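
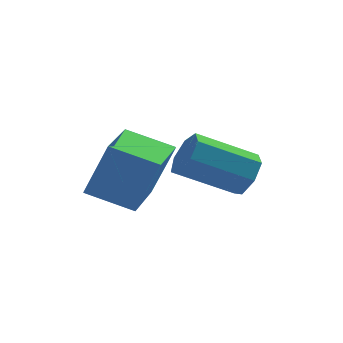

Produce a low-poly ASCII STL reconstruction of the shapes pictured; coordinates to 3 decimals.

solid 
facet normal -0.926 0.069 0.371
outer loop
vertex -3.989 -2.47 1.377
vertex -3.849 -0.756 1.409
vertex -4.645 -2.385 -0.275
endloop
endfacet
facet normal -0.082 -0.996 -0.019
outer loop
vertex -3.311 -2.484 -0.809
vertex -3.989 -2.47 1.377
vertex -4.645 -2.385 -0.275
endloop
endfacet
facet normal -0.926 0.069 0.371
outer loop
vertex -4.645 -2.385 -0.275
vertex -3.849 -0.756 1.409
vertex -4.505 -0.671 -0.243
endloop
endfacet
facet normal -0.368 0.047 -0.929
outer loop
vertex -4.505 -0.671 -0.243
vertex -3.311 -2.484 -0.809
vertex -4.645 -2.385 -0.275
endloop
endfacet
facet normal 0.368 -0.047 0.929
outer loop
vertex -3.989 -2.47 1.377
vertex -2.515 -0.855 0.875
vertex -3.849 -0.756 1.409
endloop
endfacet
facet normal -0.082 -0.996 -0.019
outer loop
vertex -2.655 -2.569 0.843
vertex -3.989 -2.47 1.377
vertex -3.311 -2.484 -0.809
endloop
endfacet
facet normal 0.368 -0.047 0.929
outer loop
vertex -2.655 -2.569 0.843
vertex -2.515 -0.855 0.875
vertex -3.989 -2.47 1.377
endloop
endfacet
facet normal 0.082 0.996 0.019
outer loop
vertex -3.849 -0.756 1.409
vertex -2.515 -0.855 0.875
vertex -4.505 -0.671 -0.243
endloop
endfacet
facet normal -0.368 0.047 -0.929
outer loop
vertex -3.171 -0.77 -0.777
vertex -3.311 -2.484 -0.809
vertex -4.505 -0.671 -0.243
endloop
endfacet
facet normal 0.082 0.996 0.019
outer loop
vertex -4.505 -0.671 -0.243
vertex -2.515 -0.855 0.875
vertex -3.171 -0.77 -0.777
endloop
endfacet
facet normal 0.926 -0.069 -0.371
outer loop
vertex -3.171 -0.77 -0.777
vertex -2.655 -2.569 0.843
vertex -3.311 -2.484 -0.809
endloop
endfacet
facet normal 0.926 -0.069 -0.371
outer loop
vertex -2.515 -0.855 0.875
vertex -2.655 -2.569 0.843
vertex -3.171 -0.77 -0.777
endloop
endfacet
facet normal 0.854 0.250 -0.456
outer loop
vertex -0.5 0.239 0.325
vertex -0.742 -0.085 -0.306
vertex -0.83 0.625 -0.082
endloop
endfacet
facet normal 0.114 0.765 0.634
outer loop
vertex -0.5 0.239 0.325
vertex -0.83 0.625 -0.082
vertex -2.097 -0.23 1.178
endloop
endfacet
facet normal 0.114 0.765 0.634
outer loop
vertex -2.097 -0.23 1.178
vertex -0.83 0.625 -0.082
vertex -2.427 0.156 0.771
endloop
endfacet
facet normal -0.854 -0.251 0.455
outer loop
vertex -2.097 -0.23 1.178
vertex -2.427 0.156 0.771
vertex -2.338 -0.555 0.546
endloop
endfacet
facet normal 0.854 0.250 -0.456
outer loop
vertex -0.83 0.625 -0.082
vertex -0.742 -0.085 -0.306
vertex -1.094 0.476 -0.658
endloop
endfacet
facet normal -0.326 0.941 -0.094
outer loop
vertex -0.83 0.625 -0.082
vertex -1.094 0.476 -0.658
vertex -2.427 0.156 0.771
endloop
endfacet
facet normal -0.326 0.941 -0.094
outer loop
vertex -2.427 0.156 0.771
vertex -1.094 0.476 -0.658
vertex -2.691 0.007 0.195
endloop
endfacet
facet normal -0.854 -0.251 0.456
outer loop
vertex -2.427 0.156 0.771
vertex -2.691 0.007 0.195
vertex -2.338 -0.555 0.546
endloop
endfacet
facet normal 0.854 0.250 -0.455
outer loop
vertex -1.094 0.476 -0.658
vertex -0.742 -0.085 -0.306
vertex -1.092 -0.096 -0.969
endloop
endfacet
facet normal -0.520 0.406 -0.751
outer loop
vertex -1.094 0.476 -0.658
vertex -1.092 -0.096 -0.969
vertex -2.691 0.007 0.195
endloop
endfacet
facet normal -0.520 0.408 -0.751
outer loop
vertex -2.691 0.007 0.195
vertex -1.092 -0.096 -0.969
vertex -2.689 -0.565 -0.117
endloop
endfacet
facet normal -0.854 -0.252 0.456
outer loop
vertex -2.691 0.007 0.195
vertex -2.689 -0.565 -0.117
vertex -2.338 -0.555 0.546
endloop
endfacet
facet normal 0.854 0.250 -0.455
outer loop
vertex -1.092 -0.096 -0.969
vertex -0.742 -0.085 -0.306
vertex -0.827 -0.659 -0.781
endloop
endfacet
facet normal -0.322 -0.433 -0.842
outer loop
vertex -1.092 -0.096 -0.969
vertex -0.827 -0.659 -0.781
vertex -2.689 -0.565 -0.117
endloop
endfacet
facet normal -0.322 -0.433 -0.842
outer loop
vertex -2.689 -0.565 -0.117
vertex -0.827 -0.659 -0.781
vertex -2.423 -1.129 0.071
endloop
endfacet
facet normal -0.854 -0.251 0.456
outer loop
vertex -2.689 -0.565 -0.117
vertex -2.423 -1.129 0.071
vertex -2.338 -0.555 0.546
endloop
endfacet
facet normal 0.854 0.251 -0.456
outer loop
vertex -0.827 -0.659 -0.781
vertex -0.742 -0.085 -0.306
vertex -0.497 -0.791 -0.236
endloop
endfacet
facet normal 0.118 -0.946 -0.301
outer loop
vertex -0.827 -0.659 -0.781
vertex -0.497 -0.791 -0.236
vertex -2.423 -1.129 0.071
endloop
endfacet
facet normal 0.119 -0.947 -0.299
outer loop
vertex -2.423 -1.129 0.071
vertex -0.497 -0.791 -0.236
vertex -2.094 -1.26 0.617
endloop
endfacet
facet normal -0.855 -0.250 0.455
outer loop
vertex -2.423 -1.129 0.071
vertex -2.094 -1.26 0.617
vertex -2.338 -0.555 0.546
endloop
endfacet
facet normal 0.854 0.251 -0.456
outer loop
vertex -0.497 -0.791 -0.236
vertex -0.742 -0.085 -0.306
vertex -0.351 -0.391 0.257
endloop
endfacet
facet normal 0.470 -0.748 0.468
outer loop
vertex -0.497 -0.791 -0.236
vertex -0.351 -0.391 0.257
vertex -2.094 -1.26 0.617
endloop
endfacet
facet normal 0.470 -0.748 0.469
outer loop
vertex -2.094 -1.26 0.617
vertex -0.351 -0.391 0.257
vertex -1.948 -0.86 1.109
endloop
endfacet
facet normal -0.854 -0.250 0.456
outer loop
vertex -2.094 -1.26 0.617
vertex -1.948 -0.86 1.109
vertex -2.338 -0.555 0.546
endloop
endfacet
facet normal 0.854 0.251 -0.456
outer loop
vertex -0.351 -0.391 0.257
vertex -0.742 -0.085 -0.306
vertex -0.5 0.239 0.325
endloop
endfacet
facet normal 0.467 0.015 0.884
outer loop
vertex -0.351 -0.391 0.257
vertex -0.5 0.239 0.325
vertex -1.948 -0.86 1.109
endloop
endfacet
facet normal 0.468 0.014 0.884
outer loop
vertex -1.948 -0.86 1.109
vertex -0.5 0.239 0.325
vertex -2.097 -0.23 1.178
endloop
endfacet
facet normal -0.854 -0.252 0.455
outer loop
vertex -1.948 -0.86 1.109
vertex -2.097 -0.23 1.178
vertex -2.338 -0.555 0.546
endloop
endfacet

endsolid


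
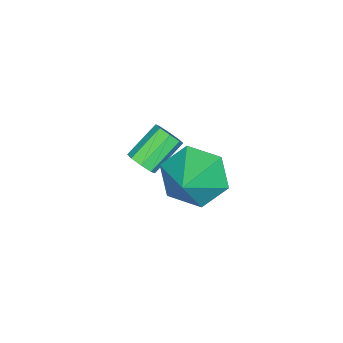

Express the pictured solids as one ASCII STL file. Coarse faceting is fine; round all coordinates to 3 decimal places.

solid 
facet normal -0.819 -0.223 -0.528
outer loop
vertex 1.285 0.122 0.455
vertex 0.878 -0.364 1.292
vertex 0.698 0.659 1.139
endloop
endfacet
facet normal 0.537 0.823 -0.185
outer loop
vertex 1.285 0.122 0.455
vertex 0.698 0.659 1.139
vertex 2.082 -0.036 2.068
endloop
endfacet
facet normal -0.819 -0.223 -0.528
outer loop
vertex 0.698 0.659 1.139
vertex 0.878 -0.364 1.292
vertex 0.29 0.174 1.977
endloop
endfacet
facet normal 0.073 0.847 0.526
outer loop
vertex 0.698 0.659 1.139
vertex 0.29 0.174 1.977
vertex 2.082 -0.036 2.068
endloop
endfacet
facet normal -0.819 -0.223 -0.528
outer loop
vertex 0.29 0.174 1.977
vertex 0.878 -0.364 1.292
vertex 0.471 -0.849 2.129
endloop
endfacet
facet normal -0.034 0.141 0.989
outer loop
vertex 0.29 0.174 1.977
vertex 0.471 -0.849 2.129
vertex 2.082 -0.036 2.068
endloop
endfacet
facet normal -0.820 -0.223 -0.528
outer loop
vertex 0.471 -0.849 2.129
vertex 0.878 -0.364 1.292
vertex 1.058 -1.387 1.445
endloop
endfacet
facet normal 0.325 -0.588 0.741
outer loop
vertex 0.471 -0.849 2.129
vertex 1.058 -1.387 1.445
vertex 2.082 -0.036 2.068
endloop
endfacet
facet normal -0.820 -0.223 -0.527
outer loop
vertex 1.058 -1.387 1.445
vertex 0.878 -0.364 1.292
vertex 1.465 -0.902 0.607
endloop
endfacet
facet normal 0.790 -0.612 0.029
outer loop
vertex 1.058 -1.387 1.445
vertex 1.465 -0.902 0.607
vertex 2.082 -0.036 2.068
endloop
endfacet
facet normal -0.820 -0.222 -0.528
outer loop
vertex 1.465 -0.902 0.607
vertex 0.878 -0.364 1.292
vertex 1.285 0.122 0.455
endloop
endfacet
facet normal 0.896 0.093 -0.434
outer loop
vertex 1.465 -0.902 0.607
vertex 1.285 0.122 0.455
vertex 2.082 -0.036 2.068
endloop
endfacet
facet normal 0.771 -0.268 -0.577
outer loop
vertex -1.082 -3.374 -1.658
vertex -1.424 -3.596 -2.012
vertex -1.206 -3.106 -1.948
endloop
endfacet
facet normal 0.562 0.713 0.419
outer loop
vertex -1.082 -3.374 -1.658
vertex -1.206 -3.106 -1.948
vertex -2.153 -3.002 -0.854
endloop
endfacet
facet normal 0.562 0.713 0.419
outer loop
vertex -2.153 -3.002 -0.854
vertex -1.206 -3.106 -1.948
vertex -2.277 -2.734 -1.144
endloop
endfacet
facet normal -0.771 0.269 0.578
outer loop
vertex -2.153 -3.002 -0.854
vertex -2.277 -2.734 -1.144
vertex -2.496 -3.224 -1.208
endloop
endfacet
facet normal 0.771 -0.267 -0.578
outer loop
vertex -1.206 -3.106 -1.948
vertex -1.424 -3.596 -2.012
vertex -1.458 -3.125 -2.275
endloop
endfacet
facet normal 0.185 0.962 -0.199
outer loop
vertex -1.206 -3.106 -1.948
vertex -1.458 -3.125 -2.275
vertex -2.277 -2.734 -1.144
endloop
endfacet
facet normal 0.183 0.962 -0.200
outer loop
vertex -2.277 -2.734 -1.144
vertex -1.458 -3.125 -2.275
vertex -2.529 -2.754 -1.471
endloop
endfacet
facet normal -0.771 0.269 0.578
outer loop
vertex -2.277 -2.734 -1.144
vertex -2.529 -2.754 -1.471
vertex -2.496 -3.224 -1.208
endloop
endfacet
facet normal 0.770 -0.268 -0.580
outer loop
vertex -1.458 -3.125 -2.275
vertex -1.424 -3.596 -2.012
vertex -1.691 -3.42 -2.448
endloop
endfacet
facet normal -0.301 0.648 -0.700
outer loop
vertex -1.458 -3.125 -2.275
vertex -1.691 -3.42 -2.448
vertex -2.529 -2.754 -1.471
endloop
endfacet
facet normal -0.300 0.649 -0.699
outer loop
vertex -2.529 -2.754 -1.471
vertex -1.691 -3.42 -2.448
vertex -2.762 -3.048 -1.644
endloop
endfacet
facet normal -0.770 0.270 0.579
outer loop
vertex -2.529 -2.754 -1.471
vertex -2.762 -3.048 -1.644
vertex -2.496 -3.224 -1.208
endloop
endfacet
facet normal 0.770 -0.266 -0.579
outer loop
vertex -1.691 -3.42 -2.448
vertex -1.424 -3.596 -2.012
vertex -1.767 -3.818 -2.366
endloop
endfacet
facet normal -0.610 -0.046 -0.791
outer loop
vertex -1.691 -3.42 -2.448
vertex -1.767 -3.818 -2.366
vertex -2.762 -3.048 -1.644
endloop
endfacet
facet normal -0.610 -0.046 -0.791
outer loop
vertex -2.762 -3.048 -1.644
vertex -1.767 -3.818 -2.366
vertex -2.838 -3.446 -1.562
endloop
endfacet
facet normal -0.771 0.266 0.578
outer loop
vertex -2.762 -3.048 -1.644
vertex -2.838 -3.446 -1.562
vertex -2.496 -3.224 -1.208
endloop
endfacet
facet normal 0.771 -0.269 -0.578
outer loop
vertex -1.767 -3.818 -2.366
vertex -1.424 -3.596 -2.012
vertex -1.643 -4.086 -2.076
endloop
endfacet
facet normal -0.562 -0.713 -0.419
outer loop
vertex -1.767 -3.818 -2.366
vertex -1.643 -4.086 -2.076
vertex -2.838 -3.446 -1.562
endloop
endfacet
facet normal -0.562 -0.713 -0.419
outer loop
vertex -2.838 -3.446 -1.562
vertex -1.643 -4.086 -2.076
vertex -2.714 -3.714 -1.272
endloop
endfacet
facet normal -0.771 0.268 0.577
outer loop
vertex -2.838 -3.446 -1.562
vertex -2.714 -3.714 -1.272
vertex -2.496 -3.224 -1.208
endloop
endfacet
facet normal 0.771 -0.269 -0.578
outer loop
vertex -1.643 -4.086 -2.076
vertex -1.424 -3.596 -2.012
vertex -1.391 -4.066 -1.749
endloop
endfacet
facet normal -0.184 -0.962 0.200
outer loop
vertex -1.643 -4.086 -2.076
vertex -1.391 -4.066 -1.749
vertex -2.714 -3.714 -1.272
endloop
endfacet
facet normal -0.185 -0.963 0.198
outer loop
vertex -2.714 -3.714 -1.272
vertex -1.391 -4.066 -1.749
vertex -2.462 -3.695 -0.945
endloop
endfacet
facet normal -0.771 0.267 0.578
outer loop
vertex -2.714 -3.714 -1.272
vertex -2.462 -3.695 -0.945
vertex -2.496 -3.224 -1.208
endloop
endfacet
facet normal 0.770 -0.270 -0.579
outer loop
vertex -1.391 -4.066 -1.749
vertex -1.424 -3.596 -2.012
vertex -1.158 -3.772 -1.576
endloop
endfacet
facet normal 0.300 -0.649 0.699
outer loop
vertex -1.391 -4.066 -1.749
vertex -1.158 -3.772 -1.576
vertex -2.462 -3.695 -0.945
endloop
endfacet
facet normal 0.300 -0.648 0.700
outer loop
vertex -2.462 -3.695 -0.945
vertex -1.158 -3.772 -1.576
vertex -2.229 -3.4 -0.772
endloop
endfacet
facet normal -0.770 0.268 0.580
outer loop
vertex -2.462 -3.695 -0.945
vertex -2.229 -3.4 -0.772
vertex -2.496 -3.224 -1.208
endloop
endfacet
facet normal 0.771 -0.266 -0.578
outer loop
vertex -1.158 -3.772 -1.576
vertex -1.424 -3.596 -2.012
vertex -1.082 -3.374 -1.658
endloop
endfacet
facet normal 0.610 0.046 0.791
outer loop
vertex -1.158 -3.772 -1.576
vertex -1.082 -3.374 -1.658
vertex -2.229 -3.4 -0.772
endloop
endfacet
facet normal 0.610 0.046 0.791
outer loop
vertex -2.229 -3.4 -0.772
vertex -1.082 -3.374 -1.658
vertex -2.153 -3.002 -0.854
endloop
endfacet
facet normal -0.770 0.266 0.579
outer loop
vertex -2.229 -3.4 -0.772
vertex -2.153 -3.002 -0.854
vertex -2.496 -3.224 -1.208
endloop
endfacet

endsolid


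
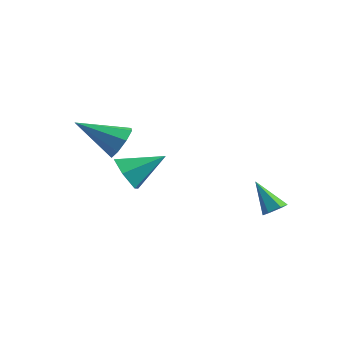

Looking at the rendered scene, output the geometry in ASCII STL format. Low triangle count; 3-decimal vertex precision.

solid 
facet normal -0.564 -0.665 -0.489
outer loop
vertex -1.648 -0.54 1.214
vertex -2.082 0.125 0.811
vertex -1.352 -0.22 0.438
endloop
endfacet
facet normal 0.922 -0.317 0.221
outer loop
vertex -1.648 -0.54 1.214
vertex -1.352 -0.22 0.438
vertex -1.138 1.235 1.629
endloop
endfacet
facet normal -0.564 -0.664 -0.490
outer loop
vertex -1.352 -0.22 0.438
vertex -2.082 0.125 0.811
vertex -1.785 0.445 0.035
endloop
endfacet
facet normal 0.842 0.262 -0.472
outer loop
vertex -1.352 -0.22 0.438
vertex -1.785 0.445 0.035
vertex -1.138 1.235 1.629
endloop
endfacet
facet normal -0.565 -0.664 -0.490
outer loop
vertex -1.785 0.445 0.035
vertex -2.082 0.125 0.811
vertex -2.515 0.79 0.409
endloop
endfacet
facet normal 0.155 0.859 -0.489
outer loop
vertex -1.785 0.445 0.035
vertex -2.515 0.79 0.409
vertex -1.138 1.235 1.629
endloop
endfacet
facet normal -0.565 -0.664 -0.489
outer loop
vertex -2.515 0.79 0.409
vertex -2.082 0.125 0.811
vertex -2.812 0.471 1.185
endloop
endfacet
facet normal -0.449 0.874 0.188
outer loop
vertex -2.515 0.79 0.409
vertex -2.812 0.471 1.185
vertex -1.138 1.235 1.629
endloop
endfacet
facet normal -0.565 -0.664 -0.489
outer loop
vertex -2.812 0.471 1.185
vertex -2.082 0.125 0.811
vertex -2.378 -0.194 1.587
endloop
endfacet
facet normal -0.368 0.293 0.882
outer loop
vertex -2.812 0.471 1.185
vertex -2.378 -0.194 1.587
vertex -1.138 1.235 1.629
endloop
endfacet
facet normal -0.565 -0.665 -0.489
outer loop
vertex -2.378 -0.194 1.587
vertex -2.082 0.125 0.811
vertex -1.648 -0.54 1.214
endloop
endfacet
facet normal 0.317 -0.301 0.899
outer loop
vertex -2.378 -0.194 1.587
vertex -1.648 -0.54 1.214
vertex -1.138 1.235 1.629
endloop
endfacet
facet normal 0.689 0.524 -0.502
outer loop
vertex -0.298 -1.484 4.109
vertex -0.663 -1.628 3.458
vertex -0.697 -1.08 3.983
endloop
endfacet
facet normal -0.020 0.279 0.960
outer loop
vertex -0.298 -1.484 4.109
vertex -0.697 -1.08 3.983
vertex -1.957 -2.612 4.402
endloop
endfacet
facet normal 0.688 0.524 -0.502
outer loop
vertex -0.697 -1.08 3.983
vertex -0.663 -1.628 3.458
vertex -1.076 -0.997 3.55
endloop
endfacet
facet normal -0.539 0.604 0.587
outer loop
vertex -0.697 -1.08 3.983
vertex -1.076 -0.997 3.55
vertex -1.957 -2.612 4.402
endloop
endfacet
facet normal 0.688 0.524 -0.502
outer loop
vertex -1.076 -0.997 3.55
vertex -0.663 -1.628 3.458
vertex -1.213 -1.284 3.063
endloop
endfacet
facet normal -0.883 0.468 -0.027
outer loop
vertex -1.076 -0.997 3.55
vertex -1.213 -1.284 3.063
vertex -1.957 -2.612 4.402
endloop
endfacet
facet normal 0.688 0.524 -0.502
outer loop
vertex -1.213 -1.284 3.063
vertex -0.663 -1.628 3.458
vertex -1.028 -1.772 2.807
endloop
endfacet
facet normal -0.852 -0.049 -0.522
outer loop
vertex -1.213 -1.284 3.063
vertex -1.028 -1.772 2.807
vertex -1.957 -2.612 4.402
endloop
endfacet
facet normal 0.689 0.523 -0.502
outer loop
vertex -1.028 -1.772 2.807
vertex -0.663 -1.628 3.458
vertex -0.629 -2.177 2.933
endloop
endfacet
facet normal -0.462 -0.645 -0.609
outer loop
vertex -1.028 -1.772 2.807
vertex -0.629 -2.177 2.933
vertex -1.957 -2.612 4.402
endloop
endfacet
facet normal 0.689 0.523 -0.502
outer loop
vertex -0.629 -2.177 2.933
vertex -0.663 -1.628 3.458
vertex -0.25 -2.26 3.366
endloop
endfacet
facet normal 0.057 -0.970 -0.236
outer loop
vertex -0.629 -2.177 2.933
vertex -0.25 -2.26 3.366
vertex -1.957 -2.612 4.402
endloop
endfacet
facet normal 0.689 0.523 -0.502
outer loop
vertex -0.25 -2.26 3.366
vertex -0.663 -1.628 3.458
vertex -0.113 -1.973 3.853
endloop
endfacet
facet normal 0.402 -0.834 0.378
outer loop
vertex -0.25 -2.26 3.366
vertex -0.113 -1.973 3.853
vertex -1.957 -2.612 4.402
endloop
endfacet
facet normal 0.689 0.523 -0.502
outer loop
vertex -0.113 -1.973 3.853
vertex -0.663 -1.628 3.458
vertex -0.298 -1.484 4.109
endloop
endfacet
facet normal 0.370 -0.317 0.873
outer loop
vertex -0.113 -1.973 3.853
vertex -0.298 -1.484 4.109
vertex -1.957 -2.612 4.402
endloop
endfacet
facet normal 0.660 -0.043 -0.750
outer loop
vertex 2.969 3.205 -0.27
vertex 2.679 2.858 -0.505
vertex 2.607 3.354 -0.597
endloop
endfacet
facet normal 0.048 0.928 0.370
outer loop
vertex 2.969 3.205 -0.27
vertex 2.607 3.354 -0.597
vertex 1.701 2.922 0.605
endloop
endfacet
facet normal 0.660 -0.043 -0.750
outer loop
vertex 2.607 3.354 -0.597
vertex 2.679 2.858 -0.505
vertex 2.317 3.006 -0.832
endloop
endfacet
facet normal -0.659 0.712 -0.241
outer loop
vertex 2.607 3.354 -0.597
vertex 2.317 3.006 -0.832
vertex 1.701 2.922 0.605
endloop
endfacet
facet normal 0.660 -0.043 -0.750
outer loop
vertex 2.317 3.006 -0.832
vertex 2.679 2.858 -0.505
vertex 2.389 2.51 -0.74
endloop
endfacet
facet normal -0.896 -0.203 -0.396
outer loop
vertex 2.317 3.006 -0.832
vertex 2.389 2.51 -0.74
vertex 1.701 2.922 0.605
endloop
endfacet
facet normal 0.661 -0.045 -0.749
outer loop
vertex 2.389 2.51 -0.74
vertex 2.679 2.858 -0.505
vertex 2.751 2.361 -0.412
endloop
endfacet
facet normal -0.425 -0.903 0.059
outer loop
vertex 2.389 2.51 -0.74
vertex 2.751 2.361 -0.412
vertex 1.701 2.922 0.605
endloop
endfacet
facet normal 0.662 -0.044 -0.748
outer loop
vertex 2.751 2.361 -0.412
vertex 2.679 2.858 -0.505
vertex 3.04 2.709 -0.177
endloop
endfacet
facet normal 0.282 -0.687 0.670
outer loop
vertex 2.751 2.361 -0.412
vertex 3.04 2.709 -0.177
vertex 1.701 2.922 0.605
endloop
endfacet
facet normal 0.661 -0.046 -0.749
outer loop
vertex 3.04 2.709 -0.177
vertex 2.679 2.858 -0.505
vertex 2.969 3.205 -0.27
endloop
endfacet
facet normal 0.518 0.229 0.824
outer loop
vertex 3.04 2.709 -0.177
vertex 2.969 3.205 -0.27
vertex 1.701 2.922 0.605
endloop
endfacet

endsolid


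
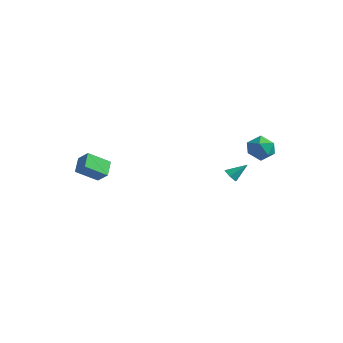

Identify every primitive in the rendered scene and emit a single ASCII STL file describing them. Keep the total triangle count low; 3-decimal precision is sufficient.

solid 
facet normal -0.495 -0.610 -0.618
outer loop
vertex 3.095 2.005 -0.832
vertex 2.643 2.175 -0.638
vertex 2.858 2.415 -1.047
endloop
endfacet
facet normal 0.869 0.293 -0.400
outer loop
vertex 3.095 2.005 -0.832
vertex 2.858 2.415 -1.047
vertex 3.217 2.885 0.078
endloop
endfacet
facet normal -0.494 -0.611 -0.618
outer loop
vertex 2.858 2.415 -1.047
vertex 2.643 2.175 -0.638
vertex 2.406 2.585 -0.854
endloop
endfacet
facet normal 0.155 0.893 -0.423
outer loop
vertex 2.858 2.415 -1.047
vertex 2.406 2.585 -0.854
vertex 3.217 2.885 0.078
endloop
endfacet
facet normal -0.494 -0.611 -0.618
outer loop
vertex 2.406 2.585 -0.854
vertex 2.643 2.175 -0.638
vertex 2.191 2.345 -0.445
endloop
endfacet
facet normal -0.534 0.821 0.201
outer loop
vertex 2.406 2.585 -0.854
vertex 2.191 2.345 -0.445
vertex 3.217 2.885 0.078
endloop
endfacet
facet normal -0.494 -0.613 -0.617
outer loop
vertex 2.191 2.345 -0.445
vertex 2.643 2.175 -0.638
vertex 2.429 1.936 -0.229
endloop
endfacet
facet normal -0.511 0.150 0.847
outer loop
vertex 2.191 2.345 -0.445
vertex 2.429 1.936 -0.229
vertex 3.217 2.885 0.078
endloop
endfacet
facet normal -0.495 -0.612 -0.617
outer loop
vertex 2.429 1.936 -0.229
vertex 2.643 2.175 -0.638
vertex 2.881 1.766 -0.423
endloop
endfacet
facet normal 0.204 -0.450 0.869
outer loop
vertex 2.429 1.936 -0.229
vertex 2.881 1.766 -0.423
vertex 3.217 2.885 0.078
endloop
endfacet
facet normal -0.495 -0.612 -0.617
outer loop
vertex 2.881 1.766 -0.423
vertex 2.643 2.175 -0.638
vertex 3.095 2.005 -0.832
endloop
endfacet
facet normal 0.892 -0.378 0.246
outer loop
vertex 2.881 1.766 -0.423
vertex 3.095 2.005 -0.832
vertex 3.217 2.885 0.078
endloop
endfacet
facet normal 0.235 0.667 0.707
outer loop
vertex 3.965 3.844 1.67
vertex 3.769 3.259 2.287
vertex 4.582 3.306 1.973
endloop
endfacet
facet normal 0.620 0.776 0.116
outer loop
vertex 3.965 3.844 1.67
vertex 4.582 3.306 1.973
vertex 4.531 3.474 1.118
endloop
endfacet
facet normal 0.169 0.890 -0.424
outer loop
vertex 3.965 3.844 1.67
vertex 4.531 3.474 1.118
vertex 3.687 3.532 0.904
endloop
endfacet
facet normal -0.496 0.852 -0.167
outer loop
vertex 3.965 3.844 1.67
vertex 3.687 3.532 0.904
vertex 3.216 3.399 1.626
endloop
endfacet
facet normal -0.455 0.714 0.532
outer loop
vertex 3.965 3.844 1.67
vertex 3.216 3.399 1.626
vertex 3.769 3.259 2.287
endloop
endfacet
facet normal 0.984 0.177 -0.024
outer loop
vertex 4.531 3.474 1.118
vertex 4.582 3.306 1.973
vertex 4.684 2.661 1.394
endloop
endfacet
facet normal 0.360 0.001 0.933
outer loop
vertex 4.582 3.306 1.973
vertex 3.769 3.259 2.287
vertex 4.213 2.528 2.116
endloop
endfacet
facet normal -0.756 0.078 0.649
outer loop
vertex 3.769 3.259 2.287
vertex 3.216 3.399 1.626
vertex 3.369 2.586 1.902
endloop
endfacet
facet normal -0.823 0.302 -0.481
outer loop
vertex 3.216 3.399 1.626
vertex 3.687 3.532 0.904
vertex 3.318 2.754 1.047
endloop
endfacet
facet normal 0.252 0.363 -0.897
outer loop
vertex 3.687 3.532 0.904
vertex 4.531 3.474 1.118
vertex 4.131 2.801 0.733
endloop
endfacet
facet normal 0.496 -0.852 0.167
outer loop
vertex 3.935 2.216 1.35
vertex 4.684 2.661 1.394
vertex 4.213 2.528 2.116
endloop
endfacet
facet normal -0.169 -0.890 0.424
outer loop
vertex 3.935 2.216 1.35
vertex 4.213 2.528 2.116
vertex 3.369 2.586 1.902
endloop
endfacet
facet normal -0.620 -0.776 -0.116
outer loop
vertex 3.935 2.216 1.35
vertex 3.369 2.586 1.902
vertex 3.318 2.754 1.047
endloop
endfacet
facet normal -0.235 -0.667 -0.707
outer loop
vertex 3.935 2.216 1.35
vertex 3.318 2.754 1.047
vertex 4.131 2.801 0.733
endloop
endfacet
facet normal 0.455 -0.714 -0.532
outer loop
vertex 3.935 2.216 1.35
vertex 4.131 2.801 0.733
vertex 4.684 2.661 1.394
endloop
endfacet
facet normal 0.823 -0.302 0.481
outer loop
vertex 4.213 2.528 2.116
vertex 4.684 2.661 1.394
vertex 4.582 3.306 1.973
endloop
endfacet
facet normal -0.252 -0.363 0.897
outer loop
vertex 3.369 2.586 1.902
vertex 4.213 2.528 2.116
vertex 3.769 3.259 2.287
endloop
endfacet
facet normal -0.984 -0.177 0.024
outer loop
vertex 3.318 2.754 1.047
vertex 3.369 2.586 1.902
vertex 3.216 3.399 1.626
endloop
endfacet
facet normal -0.360 -0.001 -0.933
outer loop
vertex 4.131 2.801 0.733
vertex 3.318 2.754 1.047
vertex 3.687 3.532 0.904
endloop
endfacet
facet normal 0.756 -0.078 -0.649
outer loop
vertex 4.684 2.661 1.394
vertex 4.131 2.801 0.733
vertex 4.531 3.474 1.118
endloop
endfacet
facet normal -0.744 -0.010 -0.668
outer loop
vertex -2.438 -4.059 1.539
vertex -1.734 -3.118 0.742
vertex -1.976 -4.831 1.036
endloop
endfacet
facet normal -0.496 -0.663 0.562
outer loop
vertex -1.306 -4.822 1.638
vertex -2.438 -4.059 1.539
vertex -1.976 -4.831 1.036
endloop
endfacet
facet normal -0.744 -0.010 -0.668
outer loop
vertex -1.976 -4.831 1.036
vertex -1.734 -3.118 0.742
vertex -1.272 -3.889 0.239
endloop
endfacet
facet normal 0.449 -0.748 -0.488
outer loop
vertex -1.272 -3.889 0.239
vertex -1.306 -4.822 1.638
vertex -1.976 -4.831 1.036
endloop
endfacet
facet normal -0.448 0.749 0.488
outer loop
vertex -2.438 -4.059 1.539
vertex -1.064 -3.109 1.344
vertex -1.734 -3.118 0.742
endloop
endfacet
facet normal -0.496 -0.663 0.561
outer loop
vertex -1.768 -4.051 2.141
vertex -2.438 -4.059 1.539
vertex -1.306 -4.822 1.638
endloop
endfacet
facet normal -0.448 0.748 0.489
outer loop
vertex -1.768 -4.051 2.141
vertex -1.064 -3.109 1.344
vertex -2.438 -4.059 1.539
endloop
endfacet
facet normal 0.495 0.663 -0.561
outer loop
vertex -1.734 -3.118 0.742
vertex -1.064 -3.109 1.344
vertex -1.272 -3.889 0.239
endloop
endfacet
facet normal 0.448 -0.749 -0.489
outer loop
vertex -0.602 -3.881 0.841
vertex -1.306 -4.822 1.638
vertex -1.272 -3.889 0.239
endloop
endfacet
facet normal 0.496 0.663 -0.561
outer loop
vertex -1.272 -3.889 0.239
vertex -1.064 -3.109 1.344
vertex -0.602 -3.881 0.841
endloop
endfacet
facet normal 0.744 0.010 0.668
outer loop
vertex -0.602 -3.881 0.841
vertex -1.768 -4.051 2.141
vertex -1.306 -4.822 1.638
endloop
endfacet
facet normal 0.744 0.010 0.668
outer loop
vertex -1.064 -3.109 1.344
vertex -1.768 -4.051 2.141
vertex -0.602 -3.881 0.841
endloop
endfacet

endsolid


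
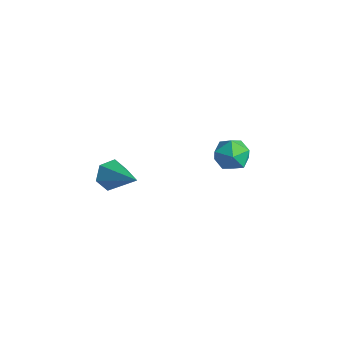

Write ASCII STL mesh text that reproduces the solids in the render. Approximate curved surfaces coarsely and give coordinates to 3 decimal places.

solid 
facet normal -0.878 -0.025 -0.477
outer loop
vertex 2.717 -1.931 -3.394
vertex 2.354 -2.318 -2.705
vertex 2.361 -1.45 -2.764
endloop
endfacet
facet normal 0.517 0.796 -0.315
outer loop
vertex 2.717 -1.931 -3.394
vertex 2.361 -1.45 -2.764
vertex 4.286 -2.262 -1.655
endloop
endfacet
facet normal -0.878 -0.025 -0.478
outer loop
vertex 2.361 -1.45 -2.764
vertex 2.354 -2.318 -2.705
vertex 1.997 -1.836 -2.074
endloop
endfacet
facet normal 0.065 0.856 0.513
outer loop
vertex 2.361 -1.45 -2.764
vertex 1.997 -1.836 -2.074
vertex 4.286 -2.262 -1.655
endloop
endfacet
facet normal -0.878 -0.025 -0.478
outer loop
vertex 1.997 -1.836 -2.074
vertex 2.354 -2.318 -2.705
vertex 1.99 -2.704 -2.015
endloop
endfacet
facet normal -0.167 0.068 0.984
outer loop
vertex 1.997 -1.836 -2.074
vertex 1.99 -2.704 -2.015
vertex 4.286 -2.262 -1.655
endloop
endfacet
facet normal -0.878 -0.025 -0.478
outer loop
vertex 1.99 -2.704 -2.015
vertex 2.354 -2.318 -2.705
vertex 2.347 -3.186 -2.646
endloop
endfacet
facet normal 0.052 -0.779 0.625
outer loop
vertex 1.99 -2.704 -2.015
vertex 2.347 -3.186 -2.646
vertex 4.286 -2.262 -1.655
endloop
endfacet
facet normal -0.879 -0.025 -0.477
outer loop
vertex 2.347 -3.186 -2.646
vertex 2.354 -2.318 -2.705
vertex 2.71 -2.799 -3.336
endloop
endfacet
facet normal 0.504 -0.839 -0.205
outer loop
vertex 2.347 -3.186 -2.646
vertex 2.71 -2.799 -3.336
vertex 4.286 -2.262 -1.655
endloop
endfacet
facet normal -0.879 -0.025 -0.477
outer loop
vertex 2.71 -2.799 -3.336
vertex 2.354 -2.318 -2.705
vertex 2.717 -1.931 -3.394
endloop
endfacet
facet normal 0.737 -0.051 -0.674
outer loop
vertex 2.71 -2.799 -3.336
vertex 2.717 -1.931 -3.394
vertex 4.286 -2.262 -1.655
endloop
endfacet
facet normal -0.819 0.573 0.042
outer loop
vertex 3.022 4.324 -4.352
vertex 2.742 3.86 -3.476
vertex 3.333 4.703 -3.446
endloop
endfacet
facet normal -0.286 0.915 -0.285
outer loop
vertex 3.022 4.324 -4.352
vertex 3.333 4.703 -3.446
vertex 3.989 4.661 -4.239
endloop
endfacet
facet normal -0.084 0.524 -0.847
outer loop
vertex 3.022 4.324 -4.352
vertex 3.989 4.661 -4.239
vertex 3.804 3.791 -4.759
endloop
endfacet
facet normal -0.493 -0.060 -0.868
outer loop
vertex 3.022 4.324 -4.352
vertex 3.804 3.791 -4.759
vertex 3.033 3.296 -4.287
endloop
endfacet
facet normal -0.947 -0.030 -0.319
outer loop
vertex 3.022 4.324 -4.352
vertex 3.033 3.296 -4.287
vertex 2.742 3.86 -3.476
endloop
endfacet
facet normal 0.265 0.949 0.169
outer loop
vertex 3.989 4.661 -4.239
vertex 3.333 4.703 -3.446
vertex 4.307 4.404 -3.293
endloop
endfacet
facet normal -0.599 0.395 0.697
outer loop
vertex 3.333 4.703 -3.446
vertex 2.742 3.86 -3.476
vertex 3.536 3.909 -2.821
endloop
endfacet
facet normal -0.807 -0.580 0.114
outer loop
vertex 2.742 3.86 -3.476
vertex 3.033 3.296 -4.287
vertex 3.351 3.039 -3.341
endloop
endfacet
facet normal -0.071 -0.628 -0.775
outer loop
vertex 3.033 3.296 -4.287
vertex 3.804 3.791 -4.759
vertex 4.007 2.997 -4.134
endloop
endfacet
facet normal 0.592 0.317 -0.741
outer loop
vertex 3.804 3.791 -4.759
vertex 3.989 4.661 -4.239
vertex 4.598 3.84 -4.104
endloop
endfacet
facet normal 0.493 0.060 0.868
outer loop
vertex 4.318 3.376 -3.228
vertex 4.307 4.404 -3.293
vertex 3.536 3.909 -2.821
endloop
endfacet
facet normal 0.084 -0.524 0.847
outer loop
vertex 4.318 3.376 -3.228
vertex 3.536 3.909 -2.821
vertex 3.351 3.039 -3.341
endloop
endfacet
facet normal 0.286 -0.915 0.285
outer loop
vertex 4.318 3.376 -3.228
vertex 3.351 3.039 -3.341
vertex 4.007 2.997 -4.134
endloop
endfacet
facet normal 0.819 -0.573 -0.042
outer loop
vertex 4.318 3.376 -3.228
vertex 4.007 2.997 -4.134
vertex 4.598 3.84 -4.104
endloop
endfacet
facet normal 0.947 0.030 0.319
outer loop
vertex 4.318 3.376 -3.228
vertex 4.598 3.84 -4.104
vertex 4.307 4.404 -3.293
endloop
endfacet
facet normal 0.071 0.628 0.775
outer loop
vertex 3.536 3.909 -2.821
vertex 4.307 4.404 -3.293
vertex 3.333 4.703 -3.446
endloop
endfacet
facet normal -0.592 -0.317 0.741
outer loop
vertex 3.351 3.039 -3.341
vertex 3.536 3.909 -2.821
vertex 2.742 3.86 -3.476
endloop
endfacet
facet normal -0.265 -0.949 -0.169
outer loop
vertex 4.007 2.997 -4.134
vertex 3.351 3.039 -3.341
vertex 3.033 3.296 -4.287
endloop
endfacet
facet normal 0.599 -0.395 -0.697
outer loop
vertex 4.598 3.84 -4.104
vertex 4.007 2.997 -4.134
vertex 3.804 3.791 -4.759
endloop
endfacet
facet normal 0.807 0.580 -0.114
outer loop
vertex 4.307 4.404 -3.293
vertex 4.598 3.84 -4.104
vertex 3.989 4.661 -4.239
endloop
endfacet

endsolid


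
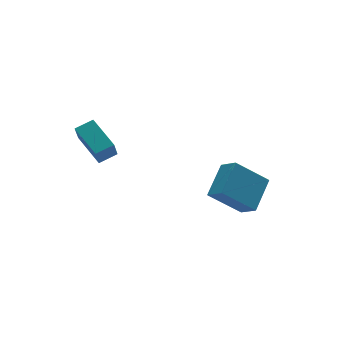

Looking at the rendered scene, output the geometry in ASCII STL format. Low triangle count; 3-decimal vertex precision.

solid 
facet normal -0.696 0.315 0.646
outer loop
vertex 1.91 -0.362 -2.549
vertex 3.28 0.701 -1.592
vertex 1.679 0.569 -3.252
endloop
endfacet
facet normal -0.692 -0.537 -0.483
outer loop
vertex 3.16 -0.101 -4.628
vertex 1.91 -0.362 -2.549
vertex 1.679 0.569 -3.252
endloop
endfacet
facet normal -0.696 0.315 0.646
outer loop
vertex 1.679 0.569 -3.252
vertex 3.28 0.701 -1.592
vertex 3.048 1.633 -2.296
endloop
endfacet
facet normal -0.195 0.783 -0.591
outer loop
vertex 3.048 1.633 -2.296
vertex 3.16 -0.101 -4.628
vertex 1.679 0.569 -3.252
endloop
endfacet
facet normal 0.195 -0.783 0.591
outer loop
vertex 1.91 -0.362 -2.549
vertex 4.761 0.031 -2.968
vertex 3.28 0.701 -1.592
endloop
endfacet
facet normal -0.691 -0.537 -0.483
outer loop
vertex 3.392 -1.033 -3.924
vertex 1.91 -0.362 -2.549
vertex 3.16 -0.101 -4.628
endloop
endfacet
facet normal 0.195 -0.782 0.592
outer loop
vertex 3.392 -1.033 -3.924
vertex 4.761 0.031 -2.968
vertex 1.91 -0.362 -2.549
endloop
endfacet
facet normal 0.692 0.537 0.483
outer loop
vertex 3.28 0.701 -1.592
vertex 4.761 0.031 -2.968
vertex 3.048 1.633 -2.296
endloop
endfacet
facet normal -0.194 0.783 -0.591
outer loop
vertex 4.53 0.962 -3.671
vertex 3.16 -0.101 -4.628
vertex 3.048 1.633 -2.296
endloop
endfacet
facet normal 0.692 0.537 0.483
outer loop
vertex 3.048 1.633 -2.296
vertex 4.761 0.031 -2.968
vertex 4.53 0.962 -3.671
endloop
endfacet
facet normal 0.695 -0.315 -0.646
outer loop
vertex 4.53 0.962 -3.671
vertex 3.392 -1.033 -3.924
vertex 3.16 -0.101 -4.628
endloop
endfacet
facet normal 0.696 -0.315 -0.646
outer loop
vertex 4.761 0.031 -2.968
vertex 3.392 -1.033 -3.924
vertex 4.53 0.962 -3.671
endloop
endfacet
facet normal -0.949 0.036 -0.313
outer loop
vertex -3.015 2.816 -0.057
vertex -3.159 4.67 0.593
vertex -2.659 3.206 -1.09
endloop
endfacet
facet normal 0.074 -0.941 -0.330
outer loop
vertex -1.701 3.17 -0.773
vertex -3.015 2.816 -0.057
vertex -2.659 3.206 -1.09
endloop
endfacet
facet normal -0.949 0.036 -0.313
outer loop
vertex -2.659 3.206 -1.09
vertex -3.159 4.67 0.593
vertex -2.803 5.06 -0.44
endloop
endfacet
facet normal 0.307 0.336 -0.890
outer loop
vertex -2.803 5.06 -0.44
vertex -1.701 3.17 -0.773
vertex -2.659 3.206 -1.09
endloop
endfacet
facet normal -0.307 -0.336 0.890
outer loop
vertex -3.015 2.816 -0.057
vertex -2.201 4.634 0.91
vertex -3.159 4.67 0.593
endloop
endfacet
facet normal 0.074 -0.941 -0.330
outer loop
vertex -2.057 2.78 0.26
vertex -3.015 2.816 -0.057
vertex -1.701 3.17 -0.773
endloop
endfacet
facet normal -0.307 -0.336 0.890
outer loop
vertex -2.057 2.78 0.26
vertex -2.201 4.634 0.91
vertex -3.015 2.816 -0.057
endloop
endfacet
facet normal -0.074 0.941 0.330
outer loop
vertex -3.159 4.67 0.593
vertex -2.201 4.634 0.91
vertex -2.803 5.06 -0.44
endloop
endfacet
facet normal 0.307 0.336 -0.890
outer loop
vertex -1.845 5.024 -0.123
vertex -1.701 3.17 -0.773
vertex -2.803 5.06 -0.44
endloop
endfacet
facet normal -0.074 0.941 0.330
outer loop
vertex -2.803 5.06 -0.44
vertex -2.201 4.634 0.91
vertex -1.845 5.024 -0.123
endloop
endfacet
facet normal 0.949 -0.036 0.313
outer loop
vertex -1.845 5.024 -0.123
vertex -2.057 2.78 0.26
vertex -1.701 3.17 -0.773
endloop
endfacet
facet normal 0.949 -0.036 0.313
outer loop
vertex -2.201 4.634 0.91
vertex -2.057 2.78 0.26
vertex -1.845 5.024 -0.123
endloop
endfacet

endsolid


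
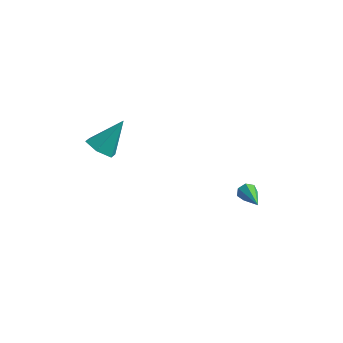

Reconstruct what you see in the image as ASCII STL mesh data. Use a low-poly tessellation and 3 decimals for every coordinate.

solid 
facet normal -0.573 0.747 -0.337
outer loop
vertex 2.121 1.235 -3.959
vertex 1.837 1.208 -3.536
vertex 2.254 1.489 -3.622
endloop
endfacet
facet normal 0.883 0.135 -0.450
outer loop
vertex 2.121 1.235 -3.959
vertex 2.254 1.489 -3.622
vertex 2.843 -0.108 -2.944
endloop
endfacet
facet normal -0.573 0.747 -0.336
outer loop
vertex 2.254 1.489 -3.622
vertex 1.837 1.208 -3.536
vertex 2.073 1.531 -3.22
endloop
endfacet
facet normal 0.832 0.446 0.328
outer loop
vertex 2.254 1.489 -3.622
vertex 2.073 1.531 -3.22
vertex 2.843 -0.108 -2.944
endloop
endfacet
facet normal -0.571 0.748 -0.339
outer loop
vertex 2.073 1.531 -3.22
vertex 1.837 1.208 -3.536
vertex 1.714 1.331 -3.057
endloop
endfacet
facet normal 0.264 0.279 0.923
outer loop
vertex 2.073 1.531 -3.22
vertex 1.714 1.331 -3.057
vertex 2.843 -0.108 -2.944
endloop
endfacet
facet normal -0.572 0.747 -0.339
outer loop
vertex 1.714 1.331 -3.057
vertex 1.837 1.208 -3.536
vertex 1.448 1.038 -3.254
endloop
endfacet
facet normal -0.394 -0.239 0.888
outer loop
vertex 1.714 1.331 -3.057
vertex 1.448 1.038 -3.254
vertex 2.843 -0.108 -2.944
endloop
endfacet
facet normal -0.571 0.749 -0.336
outer loop
vertex 1.448 1.038 -3.254
vertex 1.837 1.208 -3.536
vertex 1.474 0.874 -3.664
endloop
endfacet
facet normal -0.647 -0.721 0.247
outer loop
vertex 1.448 1.038 -3.254
vertex 1.474 0.874 -3.664
vertex 2.843 -0.108 -2.944
endloop
endfacet
facet normal -0.570 0.749 -0.337
outer loop
vertex 1.474 0.874 -3.664
vertex 1.837 1.208 -3.536
vertex 1.774 0.961 -3.978
endloop
endfacet
facet normal -0.305 -0.802 -0.514
outer loop
vertex 1.474 0.874 -3.664
vertex 1.774 0.961 -3.978
vertex 2.843 -0.108 -2.944
endloop
endfacet
facet normal -0.572 0.748 -0.336
outer loop
vertex 1.774 0.961 -3.978
vertex 1.837 1.208 -3.536
vertex 2.121 1.235 -3.959
endloop
endfacet
facet normal 0.377 -0.421 -0.825
outer loop
vertex 1.774 0.961 -3.978
vertex 2.121 1.235 -3.959
vertex 2.843 -0.108 -2.944
endloop
endfacet
facet normal -0.395 -0.533 -0.748
outer loop
vertex -3.47 -1.776 0.069
vertex -4.065 -2.063 0.588
vertex -4.193 -1.356 0.152
endloop
endfacet
facet normal 0.444 0.831 -0.337
outer loop
vertex -3.47 -1.776 0.069
vertex -4.193 -1.356 0.152
vertex -3.335 -1.077 1.972
endloop
endfacet
facet normal -0.395 -0.533 -0.748
outer loop
vertex -4.193 -1.356 0.152
vertex -4.065 -2.063 0.588
vertex -4.788 -1.643 0.67
endloop
endfacet
facet normal -0.400 0.915 0.048
outer loop
vertex -4.193 -1.356 0.152
vertex -4.788 -1.643 0.67
vertex -3.335 -1.077 1.972
endloop
endfacet
facet normal -0.394 -0.533 -0.749
outer loop
vertex -4.788 -1.643 0.67
vertex -4.065 -2.063 0.588
vertex -4.661 -2.35 1.106
endloop
endfacet
facet normal -0.699 0.280 0.658
outer loop
vertex -4.788 -1.643 0.67
vertex -4.661 -2.35 1.106
vertex -3.335 -1.077 1.972
endloop
endfacet
facet normal -0.394 -0.533 -0.749
outer loop
vertex -4.661 -2.35 1.106
vertex -4.065 -2.063 0.588
vertex -3.938 -2.77 1.024
endloop
endfacet
facet normal -0.155 -0.440 0.884
outer loop
vertex -4.661 -2.35 1.106
vertex -3.938 -2.77 1.024
vertex -3.335 -1.077 1.972
endloop
endfacet
facet normal -0.395 -0.533 -0.748
outer loop
vertex -3.938 -2.77 1.024
vertex -4.065 -2.063 0.588
vertex -3.342 -2.483 0.505
endloop
endfacet
facet normal 0.688 -0.525 0.500
outer loop
vertex -3.938 -2.77 1.024
vertex -3.342 -2.483 0.505
vertex -3.335 -1.077 1.972
endloop
endfacet
facet normal -0.395 -0.533 -0.748
outer loop
vertex -3.342 -2.483 0.505
vertex -4.065 -2.063 0.588
vertex -3.47 -1.776 0.069
endloop
endfacet
facet normal 0.988 0.111 -0.111
outer loop
vertex -3.342 -2.483 0.505
vertex -3.47 -1.776 0.069
vertex -3.335 -1.077 1.972
endloop
endfacet

endsolid


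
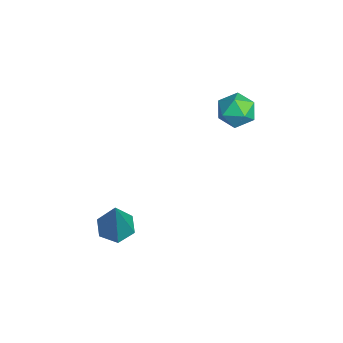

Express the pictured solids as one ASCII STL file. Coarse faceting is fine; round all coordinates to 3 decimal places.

solid 
facet normal -0.406 0.084 -0.910
outer loop
vertex 3.417 -2.196 -2.015
vertex 3.047 -2.73 -1.899
vertex 2.819 -2.131 -1.742
endloop
endfacet
facet normal 0.225 0.936 0.271
outer loop
vertex 3.417 -2.196 -2.015
vertex 2.819 -2.131 -1.742
vertex 3.913 -2.91 0.039
endloop
endfacet
facet normal -0.407 0.083 -0.910
outer loop
vertex 2.819 -2.131 -1.742
vertex 3.047 -2.73 -1.899
vertex 2.45 -2.666 -1.626
endloop
endfacet
facet normal -0.592 0.538 0.599
outer loop
vertex 2.819 -2.131 -1.742
vertex 2.45 -2.666 -1.626
vertex 3.913 -2.91 0.039
endloop
endfacet
facet normal -0.407 0.083 -0.910
outer loop
vertex 2.45 -2.666 -1.626
vertex 3.047 -2.73 -1.899
vertex 2.678 -3.265 -1.783
endloop
endfacet
facet normal -0.712 -0.419 0.564
outer loop
vertex 2.45 -2.666 -1.626
vertex 2.678 -3.265 -1.783
vertex 3.913 -2.91 0.039
endloop
endfacet
facet normal -0.407 0.083 -0.910
outer loop
vertex 2.678 -3.265 -1.783
vertex 3.047 -2.73 -1.899
vertex 3.275 -3.329 -2.056
endloop
endfacet
facet normal -0.014 -0.980 0.200
outer loop
vertex 2.678 -3.265 -1.783
vertex 3.275 -3.329 -2.056
vertex 3.913 -2.91 0.039
endloop
endfacet
facet normal -0.406 0.084 -0.910
outer loop
vertex 3.275 -3.329 -2.056
vertex 3.047 -2.73 -1.899
vertex 3.645 -2.795 -2.172
endloop
endfacet
facet normal 0.802 -0.583 -0.128
outer loop
vertex 3.275 -3.329 -2.056
vertex 3.645 -2.795 -2.172
vertex 3.913 -2.91 0.039
endloop
endfacet
facet normal -0.406 0.084 -0.910
outer loop
vertex 3.645 -2.795 -2.172
vertex 3.047 -2.73 -1.899
vertex 3.417 -2.196 -2.015
endloop
endfacet
facet normal 0.922 0.375 -0.092
outer loop
vertex 3.645 -2.795 -2.172
vertex 3.417 -2.196 -2.015
vertex 3.913 -2.91 0.039
endloop
endfacet
facet normal -0.466 -0.255 0.847
outer loop
vertex 1.625 1.655 2.796
vertex 1.776 0.968 2.672
vertex 2.232 1.372 3.045
endloop
endfacet
facet normal -0.184 0.397 0.899
outer loop
vertex 1.625 1.655 2.796
vertex 2.232 1.372 3.045
vertex 2.235 2.026 2.757
endloop
endfacet
facet normal -0.462 0.800 0.381
outer loop
vertex 1.625 1.655 2.796
vertex 2.235 2.026 2.757
vertex 1.78 2.026 2.205
endloop
endfacet
facet normal -0.918 0.397 0.008
outer loop
vertex 1.625 1.655 2.796
vertex 1.78 2.026 2.205
vertex 1.497 1.372 2.152
endloop
endfacet
facet normal -0.921 -0.256 0.295
outer loop
vertex 1.625 1.655 2.796
vertex 1.497 1.372 2.152
vertex 1.776 0.968 2.672
endloop
endfacet
facet normal 0.518 0.343 0.784
outer loop
vertex 2.235 2.026 2.757
vertex 2.232 1.372 3.045
vertex 2.763 1.568 2.608
endloop
endfacet
facet normal 0.061 -0.714 0.698
outer loop
vertex 2.232 1.372 3.045
vertex 1.776 0.968 2.672
vertex 2.48 0.914 2.555
endloop
endfacet
facet normal -0.673 -0.714 -0.193
outer loop
vertex 1.776 0.968 2.672
vertex 1.497 1.372 2.152
vertex 2.025 0.914 2.003
endloop
endfacet
facet normal -0.669 0.343 -0.659
outer loop
vertex 1.497 1.372 2.152
vertex 1.78 2.026 2.205
vertex 2.028 1.568 1.715
endloop
endfacet
facet normal 0.067 0.996 -0.055
outer loop
vertex 1.78 2.026 2.205
vertex 2.235 2.026 2.757
vertex 2.484 1.972 2.088
endloop
endfacet
facet normal 0.918 -0.397 -0.008
outer loop
vertex 2.635 1.285 1.964
vertex 2.763 1.568 2.608
vertex 2.48 0.914 2.555
endloop
endfacet
facet normal 0.462 -0.800 -0.381
outer loop
vertex 2.635 1.285 1.964
vertex 2.48 0.914 2.555
vertex 2.025 0.914 2.003
endloop
endfacet
facet normal 0.184 -0.397 -0.899
outer loop
vertex 2.635 1.285 1.964
vertex 2.025 0.914 2.003
vertex 2.028 1.568 1.715
endloop
endfacet
facet normal 0.466 0.255 -0.847
outer loop
vertex 2.635 1.285 1.964
vertex 2.028 1.568 1.715
vertex 2.484 1.972 2.088
endloop
endfacet
facet normal 0.921 0.256 -0.295
outer loop
vertex 2.635 1.285 1.964
vertex 2.484 1.972 2.088
vertex 2.763 1.568 2.608
endloop
endfacet
facet normal 0.669 -0.343 0.659
outer loop
vertex 2.48 0.914 2.555
vertex 2.763 1.568 2.608
vertex 2.232 1.372 3.045
endloop
endfacet
facet normal -0.067 -0.996 0.055
outer loop
vertex 2.025 0.914 2.003
vertex 2.48 0.914 2.555
vertex 1.776 0.968 2.672
endloop
endfacet
facet normal -0.518 -0.343 -0.784
outer loop
vertex 2.028 1.568 1.715
vertex 2.025 0.914 2.003
vertex 1.497 1.372 2.152
endloop
endfacet
facet normal -0.061 0.714 -0.698
outer loop
vertex 2.484 1.972 2.088
vertex 2.028 1.568 1.715
vertex 1.78 2.026 2.205
endloop
endfacet
facet normal 0.673 0.714 0.193
outer loop
vertex 2.763 1.568 2.608
vertex 2.484 1.972 2.088
vertex 2.235 2.026 2.757
endloop
endfacet

endsolid


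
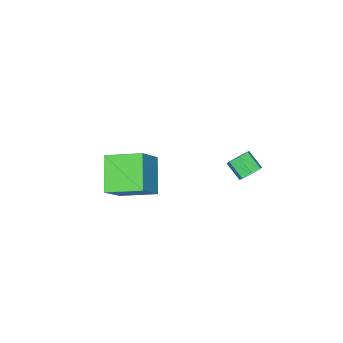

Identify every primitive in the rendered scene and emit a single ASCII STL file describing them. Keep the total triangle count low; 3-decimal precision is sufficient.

solid 
facet normal 0.035 0.780 -0.625
outer loop
vertex -3.145 3.689 -0.813
vertex -3.63 3.991 -0.463
vertex -2.967 4.03 -0.377
endloop
endfacet
facet normal 0.951 -0.217 -0.219
outer loop
vertex -3.145 3.689 -0.813
vertex -2.967 4.03 -0.377
vertex -3.184 2.808 -0.107
endloop
endfacet
facet normal 0.951 -0.217 -0.219
outer loop
vertex -3.184 2.808 -0.107
vertex -2.967 4.03 -0.377
vertex -3.006 3.149 0.329
endloop
endfacet
facet normal -0.034 -0.780 0.624
outer loop
vertex -3.184 2.808 -0.107
vertex -3.006 3.149 0.329
vertex -3.67 3.109 0.243
endloop
endfacet
facet normal 0.035 0.780 -0.625
outer loop
vertex -2.967 4.03 -0.377
vertex -3.63 3.991 -0.463
vertex -3.289 4.342 -0.006
endloop
endfacet
facet normal 0.832 0.324 0.450
outer loop
vertex -2.967 4.03 -0.377
vertex -3.289 4.342 -0.006
vertex -3.006 3.149 0.329
endloop
endfacet
facet normal 0.832 0.324 0.451
outer loop
vertex -3.006 3.149 0.329
vertex -3.289 4.342 -0.006
vertex -3.328 3.46 0.7
endloop
endfacet
facet normal -0.034 -0.780 0.625
outer loop
vertex -3.006 3.149 0.329
vertex -3.328 3.46 0.7
vertex -3.67 3.109 0.243
endloop
endfacet
facet normal 0.034 0.780 -0.625
outer loop
vertex -3.289 4.342 -0.006
vertex -3.63 3.991 -0.463
vertex -3.868 4.389 0.021
endloop
endfacet
facet normal 0.087 0.620 0.780
outer loop
vertex -3.289 4.342 -0.006
vertex -3.868 4.389 0.021
vertex -3.328 3.46 0.7
endloop
endfacet
facet normal 0.087 0.620 0.780
outer loop
vertex -3.328 3.46 0.7
vertex -3.868 4.389 0.021
vertex -3.907 3.507 0.727
endloop
endfacet
facet normal -0.034 -0.780 0.625
outer loop
vertex -3.328 3.46 0.7
vertex -3.907 3.507 0.727
vertex -3.67 3.109 0.243
endloop
endfacet
facet normal 0.034 0.780 -0.625
outer loop
vertex -3.868 4.389 0.021
vertex -3.63 3.991 -0.463
vertex -4.268 4.136 -0.317
endloop
endfacet
facet normal -0.725 0.450 0.522
outer loop
vertex -3.868 4.389 0.021
vertex -4.268 4.136 -0.317
vertex -3.907 3.507 0.727
endloop
endfacet
facet normal -0.725 0.450 0.522
outer loop
vertex -3.907 3.507 0.727
vertex -4.268 4.136 -0.317
vertex -4.307 3.255 0.389
endloop
endfacet
facet normal -0.036 -0.780 0.624
outer loop
vertex -3.907 3.507 0.727
vertex -4.307 3.255 0.389
vertex -3.67 3.109 0.243
endloop
endfacet
facet normal 0.034 0.780 -0.624
outer loop
vertex -4.268 4.136 -0.317
vertex -3.63 3.991 -0.463
vertex -4.188 3.774 -0.765
endloop
endfacet
facet normal -0.990 -0.059 -0.129
outer loop
vertex -4.268 4.136 -0.317
vertex -4.188 3.774 -0.765
vertex -4.307 3.255 0.389
endloop
endfacet
facet normal -0.990 -0.059 -0.129
outer loop
vertex -4.307 3.255 0.389
vertex -4.188 3.774 -0.765
vertex -4.227 2.893 -0.059
endloop
endfacet
facet normal -0.036 -0.780 0.624
outer loop
vertex -4.307 3.255 0.389
vertex -4.227 2.893 -0.059
vertex -3.67 3.109 0.243
endloop
endfacet
facet normal 0.035 0.780 -0.625
outer loop
vertex -4.188 3.774 -0.765
vertex -3.63 3.991 -0.463
vertex -3.688 3.575 -0.985
endloop
endfacet
facet normal -0.509 -0.524 -0.683
outer loop
vertex -4.188 3.774 -0.765
vertex -3.688 3.575 -0.985
vertex -4.227 2.893 -0.059
endloop
endfacet
facet normal -0.510 -0.524 -0.682
outer loop
vertex -4.227 2.893 -0.059
vertex -3.688 3.575 -0.985
vertex -3.728 2.694 -0.279
endloop
endfacet
facet normal -0.036 -0.780 0.624
outer loop
vertex -4.227 2.893 -0.059
vertex -3.728 2.694 -0.279
vertex -3.67 3.109 0.243
endloop
endfacet
facet normal 0.034 0.780 -0.625
outer loop
vertex -3.688 3.575 -0.985
vertex -3.63 3.991 -0.463
vertex -3.145 3.689 -0.813
endloop
endfacet
facet normal 0.354 -0.595 -0.722
outer loop
vertex -3.688 3.575 -0.985
vertex -3.145 3.689 -0.813
vertex -3.728 2.694 -0.279
endloop
endfacet
facet normal 0.353 -0.595 -0.722
outer loop
vertex -3.728 2.694 -0.279
vertex -3.145 3.689 -0.813
vertex -3.184 2.808 -0.107
endloop
endfacet
facet normal -0.034 -0.780 0.624
outer loop
vertex -3.728 2.694 -0.279
vertex -3.184 2.808 -0.107
vertex -3.67 3.109 0.243
endloop
endfacet
facet normal -0.549 -0.534 0.643
outer loop
vertex 2.531 0.167 2.716
vertex 1.591 1.768 3.244
vertex 1.193 -0.154 1.306
endloop
endfacet
facet normal 0.487 -0.829 -0.274
outer loop
vertex 2.329 0.952 -0.024
vertex 2.531 0.167 2.716
vertex 1.193 -0.154 1.306
endloop
endfacet
facet normal -0.549 -0.534 0.643
outer loop
vertex 1.193 -0.154 1.306
vertex 1.591 1.768 3.244
vertex 0.253 1.447 1.834
endloop
endfacet
facet normal -0.679 -0.163 -0.716
outer loop
vertex 0.253 1.447 1.834
vertex 2.329 0.952 -0.024
vertex 1.193 -0.154 1.306
endloop
endfacet
facet normal 0.679 0.163 0.716
outer loop
vertex 2.531 0.167 2.716
vertex 2.727 2.874 1.914
vertex 1.591 1.768 3.244
endloop
endfacet
facet normal 0.487 -0.829 -0.274
outer loop
vertex 3.667 1.273 1.386
vertex 2.531 0.167 2.716
vertex 2.329 0.952 -0.024
endloop
endfacet
facet normal 0.679 0.163 0.716
outer loop
vertex 3.667 1.273 1.386
vertex 2.727 2.874 1.914
vertex 2.531 0.167 2.716
endloop
endfacet
facet normal -0.487 0.829 0.274
outer loop
vertex 1.591 1.768 3.244
vertex 2.727 2.874 1.914
vertex 0.253 1.447 1.834
endloop
endfacet
facet normal -0.679 -0.163 -0.716
outer loop
vertex 1.389 2.553 0.504
vertex 2.329 0.952 -0.024
vertex 0.253 1.447 1.834
endloop
endfacet
facet normal -0.487 0.829 0.274
outer loop
vertex 0.253 1.447 1.834
vertex 2.727 2.874 1.914
vertex 1.389 2.553 0.504
endloop
endfacet
facet normal 0.549 0.534 -0.643
outer loop
vertex 1.389 2.553 0.504
vertex 3.667 1.273 1.386
vertex 2.329 0.952 -0.024
endloop
endfacet
facet normal 0.549 0.534 -0.643
outer loop
vertex 2.727 2.874 1.914
vertex 3.667 1.273 1.386
vertex 1.389 2.553 0.504
endloop
endfacet

endsolid


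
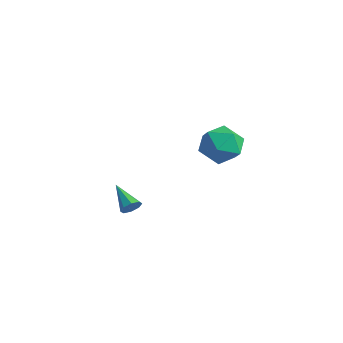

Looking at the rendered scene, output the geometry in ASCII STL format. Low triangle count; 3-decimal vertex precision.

solid 
facet normal 0.190 0.673 0.715
outer loop
vertex 2.654 4.516 3.036
vertex 1.731 4.026 3.743
vertex 2.908 3.583 3.847
endloop
endfacet
facet normal 0.782 0.516 0.349
outer loop
vertex 2.654 4.516 3.036
vertex 2.908 3.583 3.847
vertex 3.425 3.577 2.696
endloop
endfacet
facet normal 0.664 0.667 -0.338
outer loop
vertex 2.654 4.516 3.036
vertex 3.425 3.577 2.696
vertex 2.568 4.016 1.881
endloop
endfacet
facet normal -0.003 0.918 -0.397
outer loop
vertex 2.654 4.516 3.036
vertex 2.568 4.016 1.881
vertex 1.521 4.293 2.528
endloop
endfacet
facet normal -0.295 0.921 0.253
outer loop
vertex 2.654 4.516 3.036
vertex 1.521 4.293 2.528
vertex 1.731 4.026 3.743
endloop
endfacet
facet normal 0.896 -0.186 0.403
outer loop
vertex 3.425 3.577 2.696
vertex 2.908 3.583 3.847
vertex 2.979 2.507 3.192
endloop
endfacet
facet normal -0.063 0.067 0.996
outer loop
vertex 2.908 3.583 3.847
vertex 1.731 4.026 3.743
vertex 1.932 2.784 3.839
endloop
endfacet
facet normal -0.847 0.469 0.249
outer loop
vertex 1.731 4.026 3.743
vertex 1.521 4.293 2.528
vertex 1.075 3.223 3.024
endloop
endfacet
facet normal -0.373 0.464 -0.803
outer loop
vertex 1.521 4.293 2.528
vertex 2.568 4.016 1.881
vertex 1.592 3.217 1.873
endloop
endfacet
facet normal 0.704 0.059 -0.708
outer loop
vertex 2.568 4.016 1.881
vertex 3.425 3.577 2.696
vertex 2.769 2.774 1.977
endloop
endfacet
facet normal 0.003 -0.918 0.397
outer loop
vertex 1.846 2.284 2.684
vertex 2.979 2.507 3.192
vertex 1.932 2.784 3.839
endloop
endfacet
facet normal -0.664 -0.667 0.338
outer loop
vertex 1.846 2.284 2.684
vertex 1.932 2.784 3.839
vertex 1.075 3.223 3.024
endloop
endfacet
facet normal -0.782 -0.516 -0.349
outer loop
vertex 1.846 2.284 2.684
vertex 1.075 3.223 3.024
vertex 1.592 3.217 1.873
endloop
endfacet
facet normal -0.190 -0.673 -0.715
outer loop
vertex 1.846 2.284 2.684
vertex 1.592 3.217 1.873
vertex 2.769 2.774 1.977
endloop
endfacet
facet normal 0.295 -0.921 -0.253
outer loop
vertex 1.846 2.284 2.684
vertex 2.769 2.774 1.977
vertex 2.979 2.507 3.192
endloop
endfacet
facet normal 0.373 -0.464 0.803
outer loop
vertex 1.932 2.784 3.839
vertex 2.979 2.507 3.192
vertex 2.908 3.583 3.847
endloop
endfacet
facet normal -0.704 -0.059 0.708
outer loop
vertex 1.075 3.223 3.024
vertex 1.932 2.784 3.839
vertex 1.731 4.026 3.743
endloop
endfacet
facet normal -0.896 0.186 -0.403
outer loop
vertex 1.592 3.217 1.873
vertex 1.075 3.223 3.024
vertex 1.521 4.293 2.528
endloop
endfacet
facet normal 0.063 -0.067 -0.996
outer loop
vertex 2.769 2.774 1.977
vertex 1.592 3.217 1.873
vertex 2.568 4.016 1.881
endloop
endfacet
facet normal 0.847 -0.469 -0.249
outer loop
vertex 2.979 2.507 3.192
vertex 2.769 2.774 1.977
vertex 3.425 3.577 2.696
endloop
endfacet
facet normal 0.864 -0.121 -0.489
outer loop
vertex 3.45 -2.688 1.922
vertex 3.176 -2.928 1.497
vertex 3.323 -2.404 1.627
endloop
endfacet
facet normal 0.123 0.741 0.660
outer loop
vertex 3.45 -2.688 1.922
vertex 3.323 -2.404 1.627
vertex 1.784 -2.732 2.283
endloop
endfacet
facet normal 0.864 -0.121 -0.489
outer loop
vertex 3.323 -2.404 1.627
vertex 3.176 -2.928 1.497
vertex 3.11 -2.427 1.256
endloop
endfacet
facet normal -0.189 0.981 0.048
outer loop
vertex 3.323 -2.404 1.627
vertex 3.11 -2.427 1.256
vertex 1.784 -2.732 2.283
endloop
endfacet
facet normal 0.865 -0.121 -0.488
outer loop
vertex 3.11 -2.427 1.256
vertex 3.176 -2.928 1.497
vertex 2.936 -2.744 1.026
endloop
endfacet
facet normal -0.546 0.667 -0.507
outer loop
vertex 3.11 -2.427 1.256
vertex 2.936 -2.744 1.026
vertex 1.784 -2.732 2.283
endloop
endfacet
facet normal 0.864 -0.122 -0.488
outer loop
vertex 2.936 -2.744 1.026
vertex 3.176 -2.928 1.497
vertex 2.902 -3.169 1.072
endloop
endfacet
facet normal -0.737 -0.014 -0.676
outer loop
vertex 2.936 -2.744 1.026
vertex 2.902 -3.169 1.072
vertex 1.784 -2.732 2.283
endloop
endfacet
facet normal 0.864 -0.123 -0.488
outer loop
vertex 2.902 -3.169 1.072
vertex 3.176 -2.928 1.497
vertex 3.028 -3.453 1.367
endloop
endfacet
facet normal -0.652 -0.666 -0.362
outer loop
vertex 2.902 -3.169 1.072
vertex 3.028 -3.453 1.367
vertex 1.784 -2.732 2.283
endloop
endfacet
facet normal 0.864 -0.123 -0.488
outer loop
vertex 3.028 -3.453 1.367
vertex 3.176 -2.928 1.497
vertex 3.241 -3.429 1.738
endloop
endfacet
facet normal -0.339 -0.906 0.253
outer loop
vertex 3.028 -3.453 1.367
vertex 3.241 -3.429 1.738
vertex 1.784 -2.732 2.283
endloop
endfacet
facet normal 0.864 -0.123 -0.488
outer loop
vertex 3.241 -3.429 1.738
vertex 3.176 -2.928 1.497
vertex 3.416 -3.113 1.968
endloop
endfacet
facet normal 0.016 -0.594 0.804
outer loop
vertex 3.241 -3.429 1.738
vertex 3.416 -3.113 1.968
vertex 1.784 -2.732 2.283
endloop
endfacet
facet normal 0.864 -0.122 -0.488
outer loop
vertex 3.416 -3.113 1.968
vertex 3.176 -2.928 1.497
vertex 3.45 -2.688 1.922
endloop
endfacet
facet normal 0.209 0.089 0.974
outer loop
vertex 3.416 -3.113 1.968
vertex 3.45 -2.688 1.922
vertex 1.784 -2.732 2.283
endloop
endfacet

endsolid


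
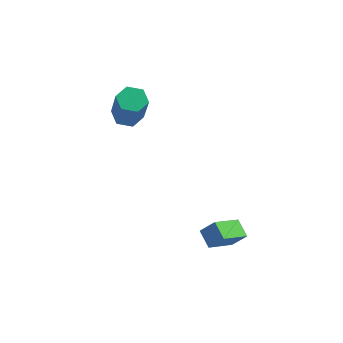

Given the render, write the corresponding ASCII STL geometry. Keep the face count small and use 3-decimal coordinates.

solid 
facet normal -0.242 0.365 -0.899
outer loop
vertex -3.596 3.3 -0.986
vertex -3.987 3.783 -0.685
vertex -3.321 3.909 -0.813
endloop
endfacet
facet normal 0.885 -0.298 -0.358
outer loop
vertex -3.596 3.3 -0.986
vertex -3.321 3.909 -0.813
vertex -3.142 2.614 0.705
endloop
endfacet
facet normal 0.885 -0.298 -0.359
outer loop
vertex -3.142 2.614 0.705
vertex -3.321 3.909 -0.813
vertex -2.867 3.223 0.877
endloop
endfacet
facet normal 0.242 -0.363 0.900
outer loop
vertex -3.142 2.614 0.705
vertex -2.867 3.223 0.877
vertex -3.533 3.097 1.005
endloop
endfacet
facet normal -0.242 0.365 -0.899
outer loop
vertex -3.321 3.909 -0.813
vertex -3.987 3.783 -0.685
vertex -3.712 4.392 -0.512
endloop
endfacet
facet normal 0.788 0.614 0.038
outer loop
vertex -3.321 3.909 -0.813
vertex -3.712 4.392 -0.512
vertex -2.867 3.223 0.877
endloop
endfacet
facet normal 0.788 0.614 0.038
outer loop
vertex -2.867 3.223 0.877
vertex -3.712 4.392 -0.512
vertex -3.258 3.706 1.178
endloop
endfacet
facet normal 0.242 -0.365 0.899
outer loop
vertex -2.867 3.223 0.877
vertex -3.258 3.706 1.178
vertex -3.533 3.097 1.005
endloop
endfacet
facet normal -0.240 0.364 -0.900
outer loop
vertex -3.712 4.392 -0.512
vertex -3.987 3.783 -0.685
vertex -4.378 4.266 -0.385
endloop
endfacet
facet normal -0.097 0.913 0.397
outer loop
vertex -3.712 4.392 -0.512
vertex -4.378 4.266 -0.385
vertex -3.258 3.706 1.178
endloop
endfacet
facet normal -0.097 0.913 0.396
outer loop
vertex -3.258 3.706 1.178
vertex -4.378 4.266 -0.385
vertex -3.924 3.58 1.306
endloop
endfacet
facet normal 0.242 -0.365 0.899
outer loop
vertex -3.258 3.706 1.178
vertex -3.924 3.58 1.306
vertex -3.533 3.097 1.005
endloop
endfacet
facet normal -0.242 0.363 -0.900
outer loop
vertex -4.378 4.266 -0.385
vertex -3.987 3.783 -0.685
vertex -4.653 3.657 -0.557
endloop
endfacet
facet normal -0.885 0.298 0.358
outer loop
vertex -4.378 4.266 -0.385
vertex -4.653 3.657 -0.557
vertex -3.924 3.58 1.306
endloop
endfacet
facet normal -0.885 0.298 0.359
outer loop
vertex -3.924 3.58 1.306
vertex -4.653 3.657 -0.557
vertex -4.199 2.971 1.133
endloop
endfacet
facet normal 0.242 -0.365 0.899
outer loop
vertex -3.924 3.58 1.306
vertex -4.199 2.971 1.133
vertex -3.533 3.097 1.005
endloop
endfacet
facet normal -0.242 0.365 -0.899
outer loop
vertex -4.653 3.657 -0.557
vertex -3.987 3.783 -0.685
vertex -4.262 3.174 -0.858
endloop
endfacet
facet normal -0.788 -0.614 -0.038
outer loop
vertex -4.653 3.657 -0.557
vertex -4.262 3.174 -0.858
vertex -4.199 2.971 1.133
endloop
endfacet
facet normal -0.788 -0.614 -0.038
outer loop
vertex -4.199 2.971 1.133
vertex -4.262 3.174 -0.858
vertex -3.808 2.488 0.832
endloop
endfacet
facet normal 0.242 -0.365 0.899
outer loop
vertex -4.199 2.971 1.133
vertex -3.808 2.488 0.832
vertex -3.533 3.097 1.005
endloop
endfacet
facet normal -0.242 0.365 -0.899
outer loop
vertex -4.262 3.174 -0.858
vertex -3.987 3.783 -0.685
vertex -3.596 3.3 -0.986
endloop
endfacet
facet normal 0.097 -0.913 -0.397
outer loop
vertex -4.262 3.174 -0.858
vertex -3.596 3.3 -0.986
vertex -3.808 2.488 0.832
endloop
endfacet
facet normal 0.097 -0.913 -0.396
outer loop
vertex -3.808 2.488 0.832
vertex -3.596 3.3 -0.986
vertex -3.142 2.614 0.705
endloop
endfacet
facet normal 0.240 -0.364 0.900
outer loop
vertex -3.808 2.488 0.832
vertex -3.142 2.614 0.705
vertex -3.533 3.097 1.005
endloop
endfacet
facet normal -0.613 0.650 0.449
outer loop
vertex 0.336 -0.284 -3.454
vertex 0.918 -0.185 -2.802
vertex 0.988 0.851 -4.208
endloop
endfacet
facet normal -0.661 -0.113 -0.742
outer loop
vertex 1.522 0.285 -4.598
vertex 0.336 -0.284 -3.454
vertex 0.988 0.851 -4.208
endloop
endfacet
facet normal -0.613 0.650 0.449
outer loop
vertex 0.988 0.851 -4.208
vertex 0.918 -0.185 -2.802
vertex 1.57 0.95 -3.556
endloop
endfacet
facet normal 0.432 0.751 -0.499
outer loop
vertex 1.57 0.95 -3.556
vertex 1.522 0.285 -4.598
vertex 0.988 0.851 -4.208
endloop
endfacet
facet normal -0.432 -0.751 0.499
outer loop
vertex 0.336 -0.284 -3.454
vertex 1.452 -0.751 -3.192
vertex 0.918 -0.185 -2.802
endloop
endfacet
facet normal -0.661 -0.113 -0.742
outer loop
vertex 0.87 -0.85 -3.844
vertex 0.336 -0.284 -3.454
vertex 1.522 0.285 -4.598
endloop
endfacet
facet normal -0.432 -0.751 0.499
outer loop
vertex 0.87 -0.85 -3.844
vertex 1.452 -0.751 -3.192
vertex 0.336 -0.284 -3.454
endloop
endfacet
facet normal 0.661 0.113 0.742
outer loop
vertex 0.918 -0.185 -2.802
vertex 1.452 -0.751 -3.192
vertex 1.57 0.95 -3.556
endloop
endfacet
facet normal 0.432 0.751 -0.499
outer loop
vertex 2.104 0.384 -3.946
vertex 1.522 0.285 -4.598
vertex 1.57 0.95 -3.556
endloop
endfacet
facet normal 0.661 0.113 0.742
outer loop
vertex 1.57 0.95 -3.556
vertex 1.452 -0.751 -3.192
vertex 2.104 0.384 -3.946
endloop
endfacet
facet normal 0.613 -0.650 -0.449
outer loop
vertex 2.104 0.384 -3.946
vertex 0.87 -0.85 -3.844
vertex 1.522 0.285 -4.598
endloop
endfacet
facet normal 0.613 -0.650 -0.449
outer loop
vertex 1.452 -0.751 -3.192
vertex 0.87 -0.85 -3.844
vertex 2.104 0.384 -3.946
endloop
endfacet

endsolid


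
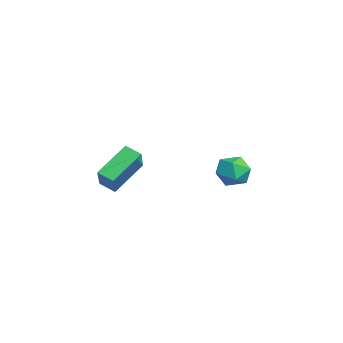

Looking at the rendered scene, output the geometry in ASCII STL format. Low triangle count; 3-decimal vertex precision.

solid 
facet normal 0.176 0.964 -0.198
outer loop
vertex -1.152 3.676 -0.797
vertex -1.894 3.938 -0.181
vertex -0.964 3.84 0.17
endloop
endfacet
facet normal 0.776 0.579 -0.249
outer loop
vertex -1.152 3.676 -0.797
vertex -0.964 3.84 0.17
vertex -0.537 3.067 -0.298
endloop
endfacet
facet normal 0.670 0.072 -0.739
outer loop
vertex -1.152 3.676 -0.797
vertex -0.537 3.067 -0.298
vertex -1.203 2.688 -0.939
endloop
endfacet
facet normal 0.005 0.142 -0.990
outer loop
vertex -1.152 3.676 -0.797
vertex -1.203 2.688 -0.939
vertex -2.042 3.227 -0.866
endloop
endfacet
facet normal -0.299 0.694 -0.655
outer loop
vertex -1.152 3.676 -0.797
vertex -2.042 3.227 -0.866
vertex -1.894 3.938 -0.181
endloop
endfacet
facet normal 0.888 0.261 0.379
outer loop
vertex -0.537 3.067 -0.298
vertex -0.964 3.84 0.17
vertex -0.898 2.953 0.626
endloop
endfacet
facet normal -0.081 0.883 0.462
outer loop
vertex -0.964 3.84 0.17
vertex -1.894 3.938 -0.181
vertex -1.737 3.492 0.699
endloop
endfacet
facet normal -0.851 0.445 -0.278
outer loop
vertex -1.894 3.938 -0.181
vertex -2.042 3.227 -0.866
vertex -2.403 3.113 0.058
endloop
endfacet
facet normal -0.359 -0.448 -0.819
outer loop
vertex -2.042 3.227 -0.866
vertex -1.203 2.688 -0.939
vertex -1.976 2.34 -0.41
endloop
endfacet
facet normal 0.717 -0.562 -0.413
outer loop
vertex -1.203 2.688 -0.939
vertex -0.537 3.067 -0.298
vertex -1.046 2.242 -0.059
endloop
endfacet
facet normal -0.005 -0.142 0.990
outer loop
vertex -1.788 2.504 0.557
vertex -0.898 2.953 0.626
vertex -1.737 3.492 0.699
endloop
endfacet
facet normal -0.670 -0.072 0.739
outer loop
vertex -1.788 2.504 0.557
vertex -1.737 3.492 0.699
vertex -2.403 3.113 0.058
endloop
endfacet
facet normal -0.776 -0.579 0.249
outer loop
vertex -1.788 2.504 0.557
vertex -2.403 3.113 0.058
vertex -1.976 2.34 -0.41
endloop
endfacet
facet normal -0.176 -0.964 0.198
outer loop
vertex -1.788 2.504 0.557
vertex -1.976 2.34 -0.41
vertex -1.046 2.242 -0.059
endloop
endfacet
facet normal 0.299 -0.694 0.655
outer loop
vertex -1.788 2.504 0.557
vertex -1.046 2.242 -0.059
vertex -0.898 2.953 0.626
endloop
endfacet
facet normal 0.359 0.448 0.819
outer loop
vertex -1.737 3.492 0.699
vertex -0.898 2.953 0.626
vertex -0.964 3.84 0.17
endloop
endfacet
facet normal -0.717 0.562 0.413
outer loop
vertex -2.403 3.113 0.058
vertex -1.737 3.492 0.699
vertex -1.894 3.938 -0.181
endloop
endfacet
facet normal -0.888 -0.261 -0.379
outer loop
vertex -1.976 2.34 -0.41
vertex -2.403 3.113 0.058
vertex -2.042 3.227 -0.866
endloop
endfacet
facet normal 0.081 -0.883 -0.462
outer loop
vertex -1.046 2.242 -0.059
vertex -1.976 2.34 -0.41
vertex -1.203 2.688 -0.939
endloop
endfacet
facet normal 0.851 -0.445 0.278
outer loop
vertex -0.898 2.953 0.626
vertex -1.046 2.242 -0.059
vertex -0.537 3.067 -0.298
endloop
endfacet
facet normal -0.455 0.664 0.594
outer loop
vertex 0.695 -2.162 1.865
vertex 1.908 -2.367 3.023
vertex 1.159 -1.512 1.494
endloop
endfacet
facet normal -0.718 0.121 -0.686
outer loop
vertex 2.092 -2.873 0.277
vertex 0.695 -2.162 1.865
vertex 1.159 -1.512 1.494
endloop
endfacet
facet normal -0.455 0.664 0.594
outer loop
vertex 1.159 -1.512 1.494
vertex 1.908 -2.367 3.023
vertex 2.372 -1.718 2.653
endloop
endfacet
facet normal 0.527 0.738 -0.421
outer loop
vertex 2.372 -1.718 2.653
vertex 2.092 -2.873 0.277
vertex 1.159 -1.512 1.494
endloop
endfacet
facet normal -0.527 -0.738 0.421
outer loop
vertex 0.695 -2.162 1.865
vertex 2.841 -3.728 1.806
vertex 1.908 -2.367 3.023
endloop
endfacet
facet normal -0.717 0.122 -0.686
outer loop
vertex 1.628 -3.522 0.647
vertex 0.695 -2.162 1.865
vertex 2.092 -2.873 0.277
endloop
endfacet
facet normal -0.527 -0.738 0.421
outer loop
vertex 1.628 -3.522 0.647
vertex 2.841 -3.728 1.806
vertex 0.695 -2.162 1.865
endloop
endfacet
facet normal 0.717 -0.122 0.686
outer loop
vertex 1.908 -2.367 3.023
vertex 2.841 -3.728 1.806
vertex 2.372 -1.718 2.653
endloop
endfacet
facet normal 0.527 0.738 -0.421
outer loop
vertex 3.305 -3.078 1.435
vertex 2.092 -2.873 0.277
vertex 2.372 -1.718 2.653
endloop
endfacet
facet normal 0.718 -0.121 0.685
outer loop
vertex 2.372 -1.718 2.653
vertex 2.841 -3.728 1.806
vertex 3.305 -3.078 1.435
endloop
endfacet
facet normal 0.455 -0.664 -0.594
outer loop
vertex 3.305 -3.078 1.435
vertex 1.628 -3.522 0.647
vertex 2.092 -2.873 0.277
endloop
endfacet
facet normal 0.455 -0.664 -0.594
outer loop
vertex 2.841 -3.728 1.806
vertex 1.628 -3.522 0.647
vertex 3.305 -3.078 1.435
endloop
endfacet

endsolid


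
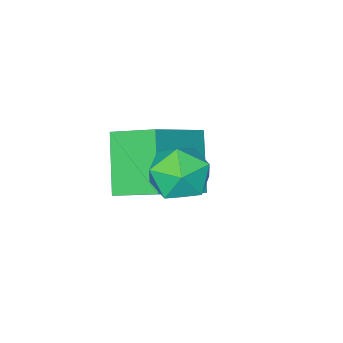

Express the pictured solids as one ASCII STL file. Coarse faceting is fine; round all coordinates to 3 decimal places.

solid 
facet normal -0.408 -0.564 0.718
outer loop
vertex 0.275 -1.343 -2.774
vertex -0.267 -0.179 -2.168
vertex -1.467 -1.553 -3.928
endloop
endfacet
facet normal 0.382 -0.819 -0.427
outer loop
vertex -0.693 -0.481 -5.292
vertex 0.275 -1.343 -2.774
vertex -1.467 -1.553 -3.928
endloop
endfacet
facet normal -0.407 -0.564 0.718
outer loop
vertex -1.467 -1.553 -3.928
vertex -0.267 -0.179 -2.168
vertex -2.009 -0.389 -3.321
endloop
endfacet
facet normal -0.830 -0.100 -0.549
outer loop
vertex -2.009 -0.389 -3.321
vertex -0.693 -0.481 -5.292
vertex -1.467 -1.553 -3.928
endloop
endfacet
facet normal 0.830 0.100 0.549
outer loop
vertex 0.275 -1.343 -2.774
vertex 0.507 0.893 -3.532
vertex -0.267 -0.179 -2.168
endloop
endfacet
facet normal 0.382 -0.820 -0.427
outer loop
vertex 1.049 -0.271 -4.139
vertex 0.275 -1.343 -2.774
vertex -0.693 -0.481 -5.292
endloop
endfacet
facet normal 0.830 0.100 0.549
outer loop
vertex 1.049 -0.271 -4.139
vertex 0.507 0.893 -3.532
vertex 0.275 -1.343 -2.774
endloop
endfacet
facet normal -0.382 0.819 0.427
outer loop
vertex -0.267 -0.179 -2.168
vertex 0.507 0.893 -3.532
vertex -2.009 -0.389 -3.321
endloop
endfacet
facet normal -0.830 -0.100 -0.549
outer loop
vertex -1.235 0.683 -4.686
vertex -0.693 -0.481 -5.292
vertex -2.009 -0.389 -3.321
endloop
endfacet
facet normal -0.382 0.820 0.427
outer loop
vertex -2.009 -0.389 -3.321
vertex 0.507 0.893 -3.532
vertex -1.235 0.683 -4.686
endloop
endfacet
facet normal 0.408 0.564 -0.718
outer loop
vertex -1.235 0.683 -4.686
vertex 1.049 -0.271 -4.139
vertex -0.693 -0.481 -5.292
endloop
endfacet
facet normal 0.408 0.564 -0.718
outer loop
vertex 0.507 0.893 -3.532
vertex 1.049 -0.271 -4.139
vertex -1.235 0.683 -4.686
endloop
endfacet
facet normal -0.061 0.945 0.323
outer loop
vertex 0.548 2.606 -2.247
vertex 0.095 2.335 -1.539
vertex 0.976 2.381 -1.508
endloop
endfacet
facet normal 0.537 0.842 -0.054
outer loop
vertex 0.548 2.606 -2.247
vertex 0.976 2.381 -1.508
vertex 1.29 2.13 -2.295
endloop
endfacet
facet normal 0.349 0.616 -0.706
outer loop
vertex 0.548 2.606 -2.247
vertex 1.29 2.13 -2.295
vertex 0.603 1.928 -2.811
endloop
endfacet
facet normal -0.362 0.578 -0.731
outer loop
vertex 0.548 2.606 -2.247
vertex 0.603 1.928 -2.811
vertex -0.136 2.055 -2.344
endloop
endfacet
facet normal -0.616 0.782 -0.095
outer loop
vertex 0.548 2.606 -2.247
vertex -0.136 2.055 -2.344
vertex 0.095 2.335 -1.539
endloop
endfacet
facet normal 0.910 0.322 0.260
outer loop
vertex 1.29 2.13 -2.295
vertex 0.976 2.381 -1.508
vertex 1.296 1.565 -1.616
endloop
endfacet
facet normal -0.056 0.488 0.871
outer loop
vertex 0.976 2.381 -1.508
vertex 0.095 2.335 -1.539
vertex 0.557 1.692 -1.149
endloop
endfacet
facet normal -0.955 0.225 0.196
outer loop
vertex 0.095 2.335 -1.539
vertex -0.136 2.055 -2.344
vertex -0.13 1.49 -1.665
endloop
endfacet
facet normal -0.544 -0.103 -0.833
outer loop
vertex -0.136 2.055 -2.344
vertex 0.603 1.928 -2.811
vertex 0.184 1.239 -2.452
endloop
endfacet
facet normal 0.608 -0.044 -0.793
outer loop
vertex 0.603 1.928 -2.811
vertex 1.29 2.13 -2.295
vertex 1.065 1.285 -2.421
endloop
endfacet
facet normal 0.362 -0.578 0.731
outer loop
vertex 0.612 1.014 -1.713
vertex 1.296 1.565 -1.616
vertex 0.557 1.692 -1.149
endloop
endfacet
facet normal -0.349 -0.616 0.706
outer loop
vertex 0.612 1.014 -1.713
vertex 0.557 1.692 -1.149
vertex -0.13 1.49 -1.665
endloop
endfacet
facet normal -0.537 -0.842 0.054
outer loop
vertex 0.612 1.014 -1.713
vertex -0.13 1.49 -1.665
vertex 0.184 1.239 -2.452
endloop
endfacet
facet normal 0.061 -0.945 -0.323
outer loop
vertex 0.612 1.014 -1.713
vertex 0.184 1.239 -2.452
vertex 1.065 1.285 -2.421
endloop
endfacet
facet normal 0.616 -0.782 0.095
outer loop
vertex 0.612 1.014 -1.713
vertex 1.065 1.285 -2.421
vertex 1.296 1.565 -1.616
endloop
endfacet
facet normal 0.544 0.103 0.833
outer loop
vertex 0.557 1.692 -1.149
vertex 1.296 1.565 -1.616
vertex 0.976 2.381 -1.508
endloop
endfacet
facet normal -0.608 0.044 0.793
outer loop
vertex -0.13 1.49 -1.665
vertex 0.557 1.692 -1.149
vertex 0.095 2.335 -1.539
endloop
endfacet
facet normal -0.910 -0.322 -0.260
outer loop
vertex 0.184 1.239 -2.452
vertex -0.13 1.49 -1.665
vertex -0.136 2.055 -2.344
endloop
endfacet
facet normal 0.056 -0.488 -0.871
outer loop
vertex 1.065 1.285 -2.421
vertex 0.184 1.239 -2.452
vertex 0.603 1.928 -2.811
endloop
endfacet
facet normal 0.955 -0.225 -0.196
outer loop
vertex 1.296 1.565 -1.616
vertex 1.065 1.285 -2.421
vertex 1.29 2.13 -2.295
endloop
endfacet

endsolid
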